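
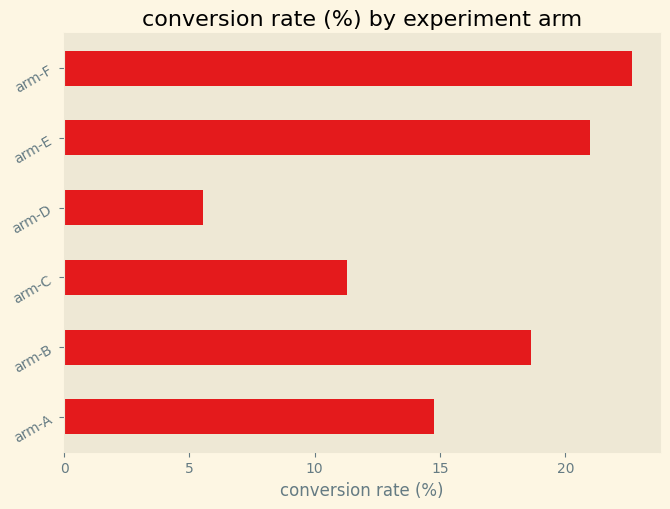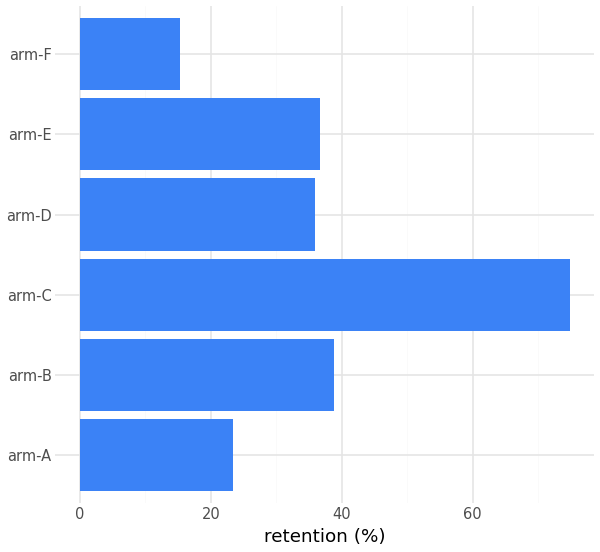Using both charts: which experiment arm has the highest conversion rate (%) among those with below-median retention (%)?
arm-F

Chart 2 median retention (%) ≈ 40; below-median experiment arms: arm-A, arm-D, arm-F. Among those, arm-F has the highest conversion rate (%) (≈ 25).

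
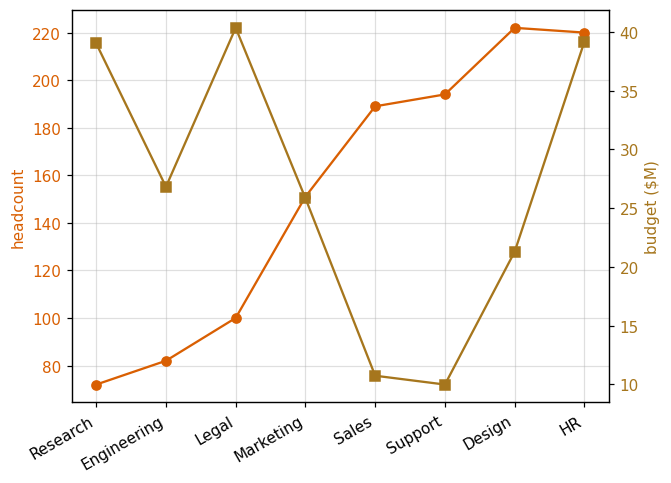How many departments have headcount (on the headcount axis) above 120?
Above 120: Marketing, Sales, Support, Design, HR.

5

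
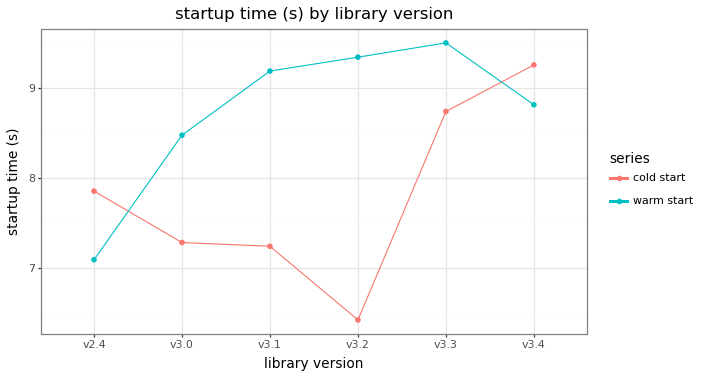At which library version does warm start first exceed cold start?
v2.4: warm start ≈ 7.0 vs cold start ≈ 8.0 (not yet); v3.0: warm start ≈ 8.5 vs cold start ≈ 7.5 (first crossover).

v3.0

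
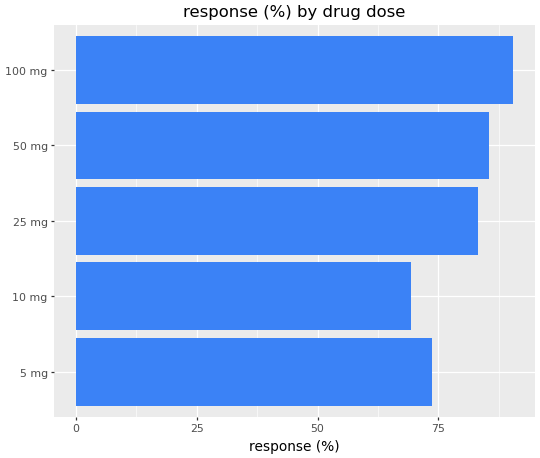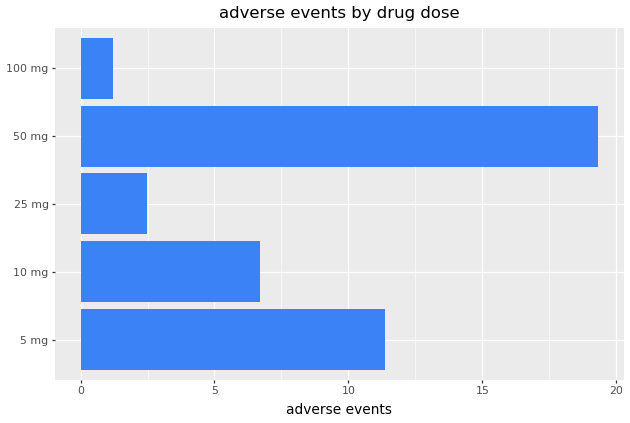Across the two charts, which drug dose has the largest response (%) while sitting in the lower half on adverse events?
100 mg

Chart 2 median adverse events ≈ 6; below-median drug doses: 25 mg, 100 mg. Among those, 100 mg has the highest response (%) (≈ 90).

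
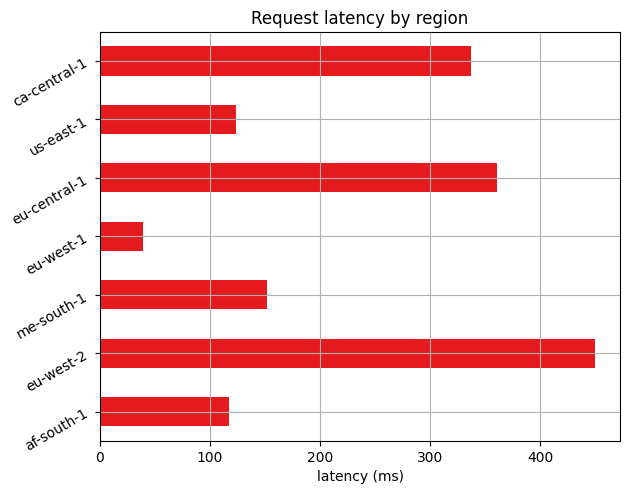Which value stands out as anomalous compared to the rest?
eu-west-2

eu-west-2 ≈ 450; the rest sit between ≈ 50 and ≈ 350.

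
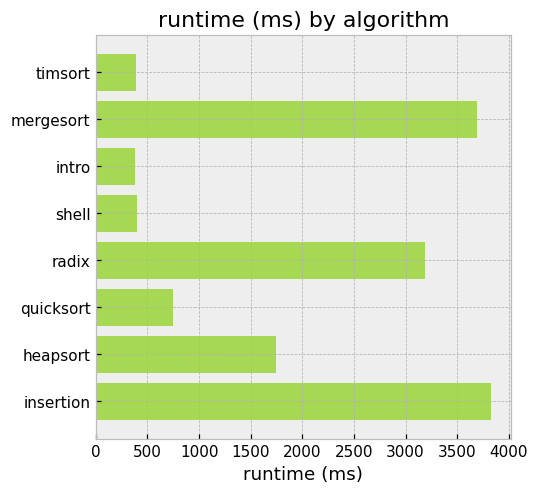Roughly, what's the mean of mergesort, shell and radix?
(3500 + 500 + 3000) / 3 ≈ 2333.

≈ 2333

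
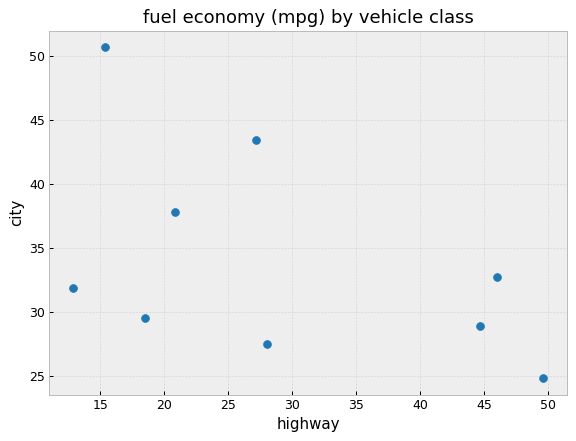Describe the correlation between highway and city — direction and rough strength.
negative, moderate

Points are negatively correlated; moderate (|r| ≈ 0.5).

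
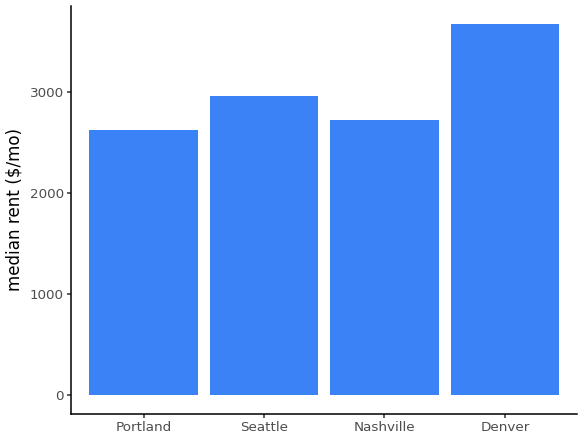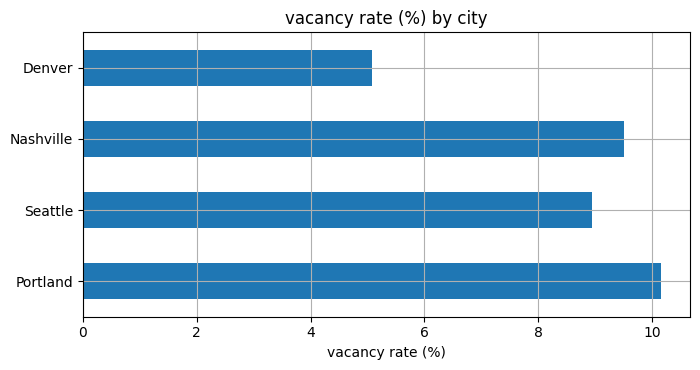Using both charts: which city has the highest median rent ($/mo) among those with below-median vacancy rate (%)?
Chart 2 median vacancy rate (%) ≈ 9; below-median cities: Seattle, Denver. Among those, Denver has the highest median rent ($/mo) (≈ 3500).

Denver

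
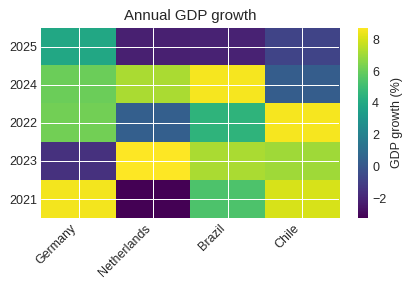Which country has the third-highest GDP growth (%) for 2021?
Top 4 for 2021: Germany ≈ 9, Chile ≈ 8, Brazil ≈ 5, Netherlands ≈ -3.

Brazil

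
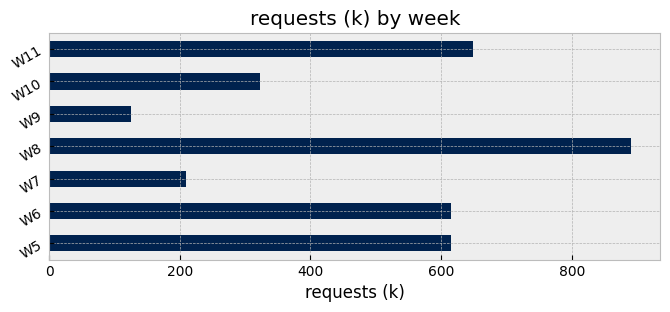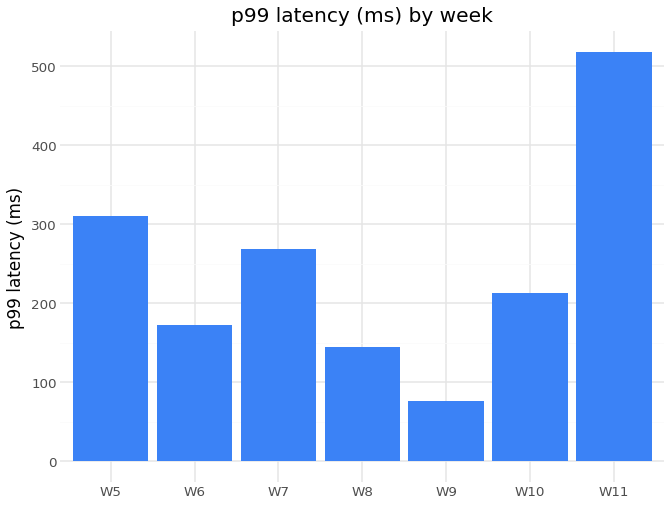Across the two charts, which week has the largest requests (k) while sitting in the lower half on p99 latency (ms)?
W8

Chart 2 median p99 latency (ms) ≈ 200; below-median weeks: W6, W8, W9. Among those, W8 has the highest requests (k) (≈ 900).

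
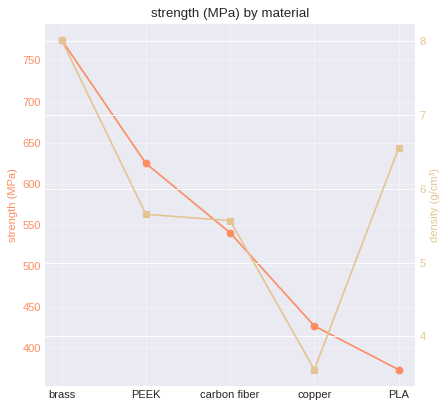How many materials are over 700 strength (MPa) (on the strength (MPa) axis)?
1

Above 700: brass.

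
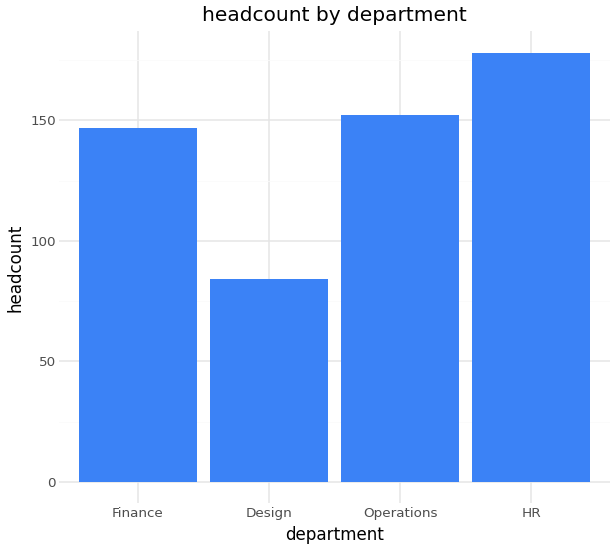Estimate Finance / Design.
≈ 1.75×

Finance ≈ 140, Design ≈ 80; 140/80 ≈ 1.75.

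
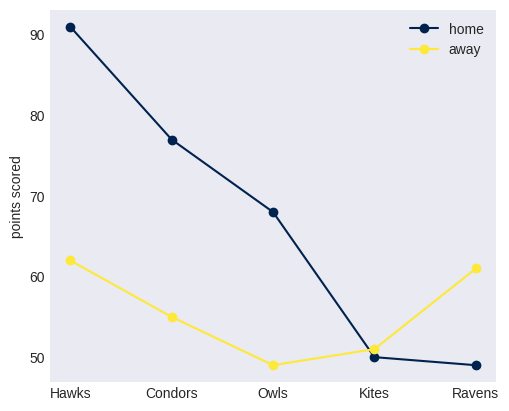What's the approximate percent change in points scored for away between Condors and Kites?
Condors ≈ 55, Kites ≈ 50; (50 − 55) / 55 ≈ -9.1%.

≈ -9.1%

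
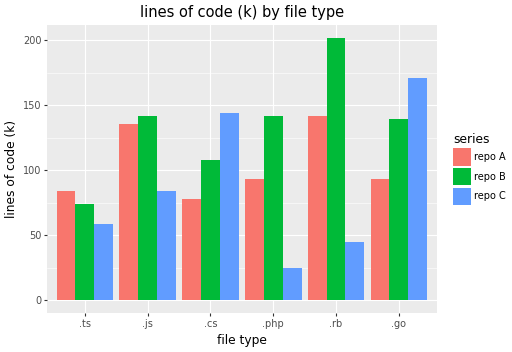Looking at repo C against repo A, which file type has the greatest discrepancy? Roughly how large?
.rb, ≈ 100 k

.rb: repo C ≈ 40, repo A ≈ 140 → gap ≈ 100. Next-largest (.go) is only ≈ 80.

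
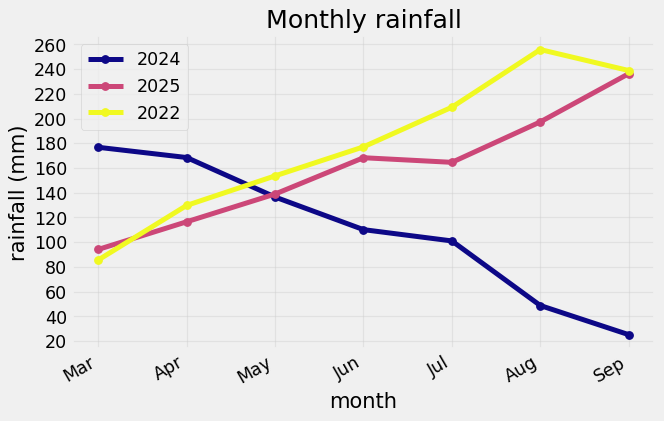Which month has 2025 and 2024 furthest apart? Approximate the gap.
Sep: 2025 ≈ 240, 2024 ≈ 20 → gap ≈ 220. Next-largest (Aug) is only ≈ 160.

Sep, ≈ 220 mm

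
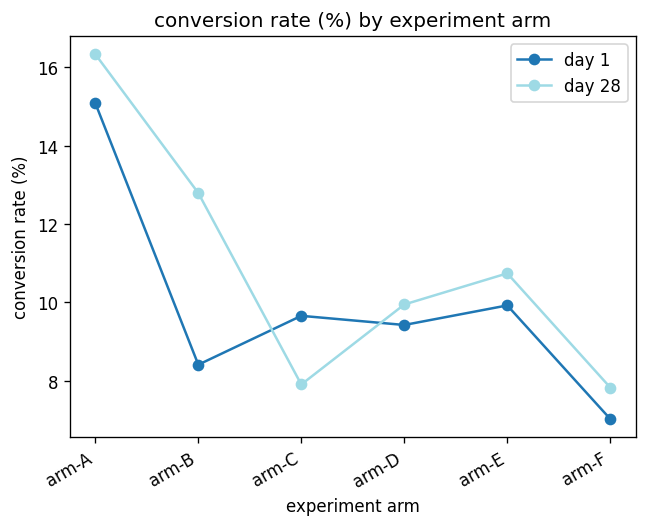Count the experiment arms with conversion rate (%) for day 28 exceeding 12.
2

Above 12: arm-A, arm-B.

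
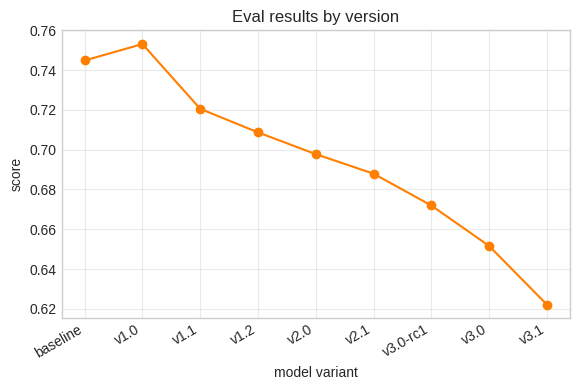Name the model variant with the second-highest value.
Top 3: v1.0 ≈ 0.76, baseline ≈ 0.74, v1.1 ≈ 0.72.

baseline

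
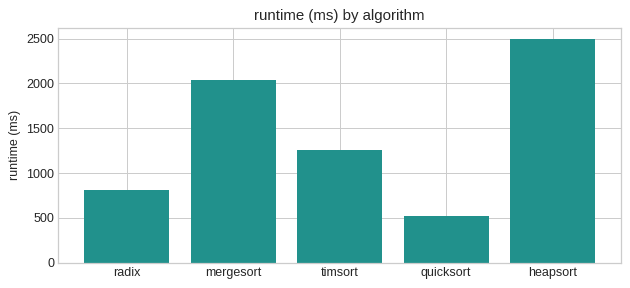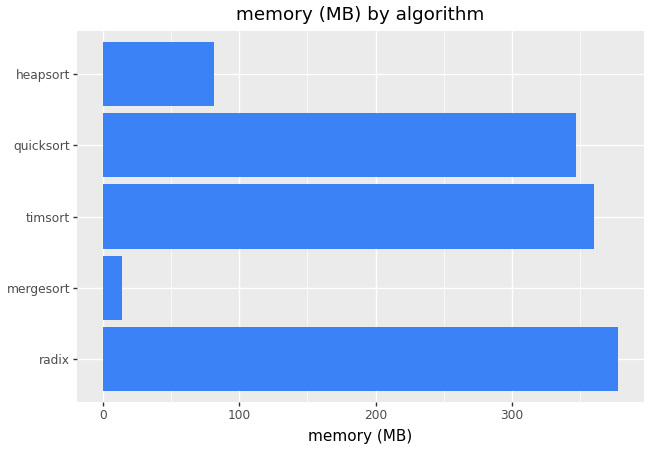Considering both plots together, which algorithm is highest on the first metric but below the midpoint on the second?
Chart 2 median memory (MB) ≈ 350; below-median algorithms: mergesort, heapsort. Among those, heapsort has the highest runtime (ms) (≈ 2500).

heapsort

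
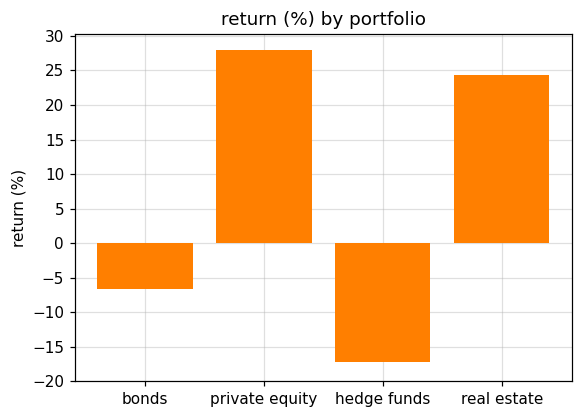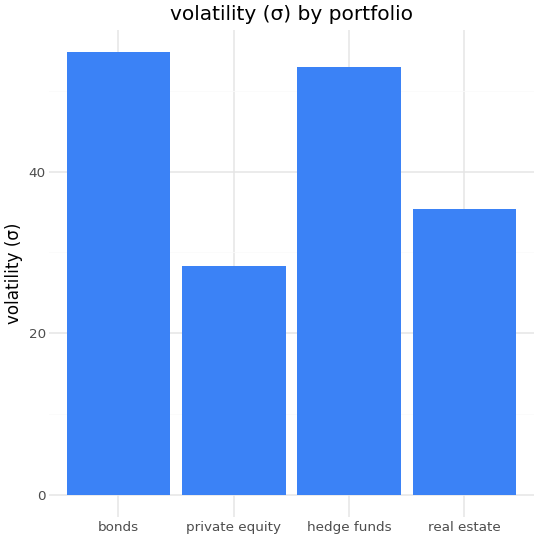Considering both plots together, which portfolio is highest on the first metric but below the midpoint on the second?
Chart 2 median volatility (σ) ≈ 40; below-median portfolios: private equity, real estate. Among those, private equity has the highest return (%) (≈ 30).

private equity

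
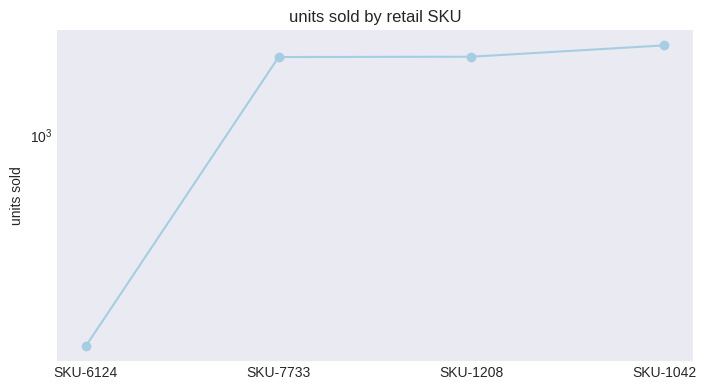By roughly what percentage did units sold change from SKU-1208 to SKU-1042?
SKU-1208 ≈ 2200, SKU-1042 ≈ 2400; (2400 − 2200) / 2200 ≈ +9.1%.

≈ +9.1%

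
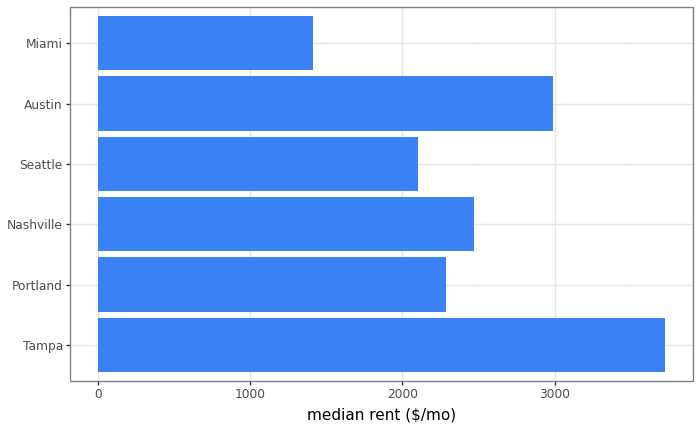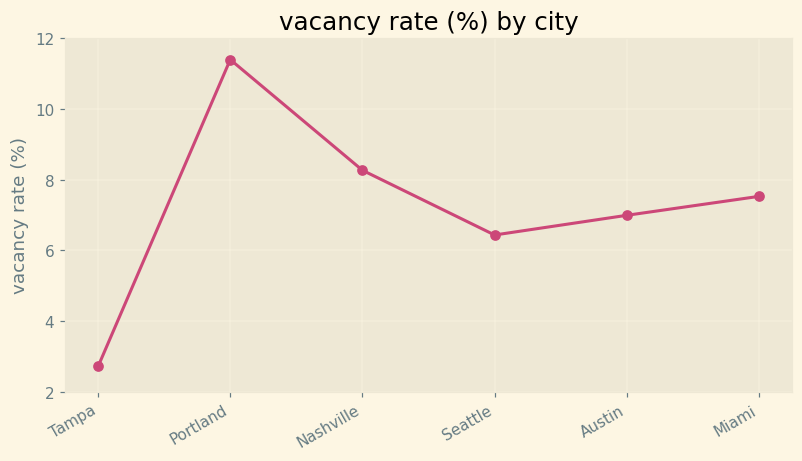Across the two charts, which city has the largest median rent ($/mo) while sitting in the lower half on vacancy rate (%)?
Chart 2 median vacancy rate (%) ≈ 8; below-median cities: Tampa, Seattle, Austin. Among those, Tampa has the highest median rent ($/mo) (≈ 3500).

Tampa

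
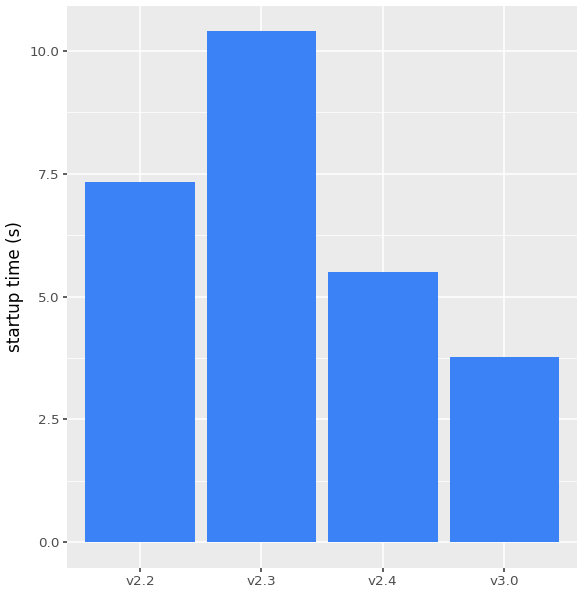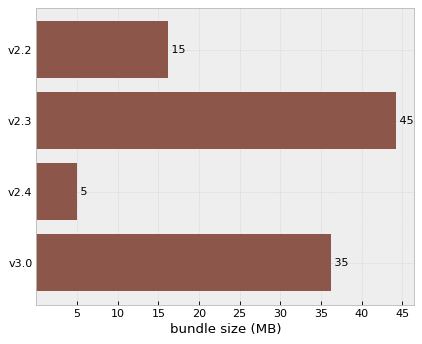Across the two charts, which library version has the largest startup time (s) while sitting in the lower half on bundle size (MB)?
v2.2

Chart 2 median bundle size (MB) ≈ 25; below-median library versions: v2.2, v2.4. Among those, v2.2 has the highest startup time (s) (≈ 7).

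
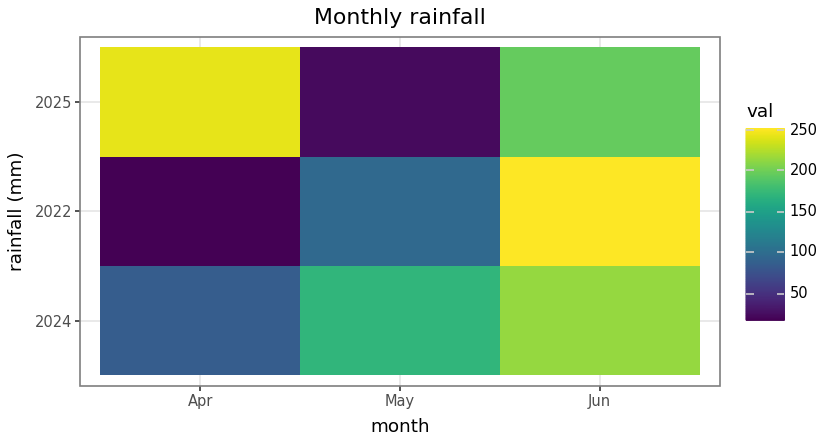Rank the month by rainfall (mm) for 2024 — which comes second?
May

Top 3 for 2024: Jun ≈ 220, May ≈ 160, Apr ≈ 80.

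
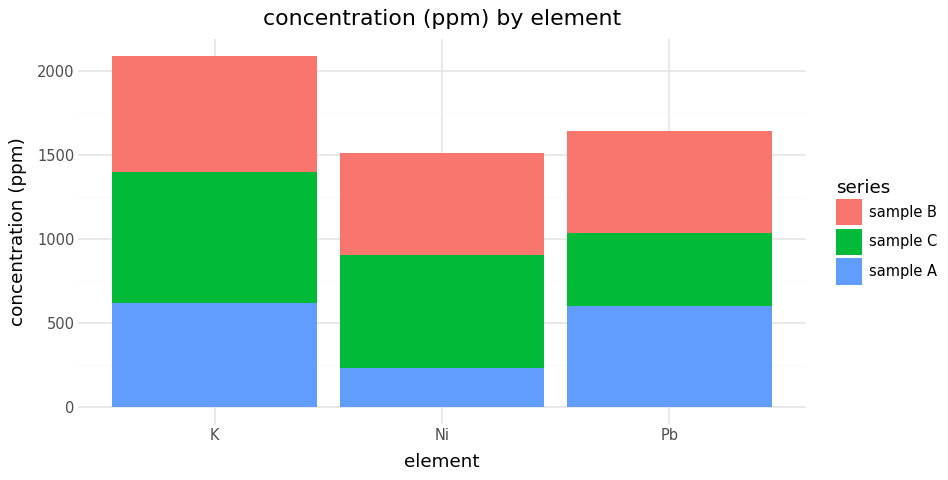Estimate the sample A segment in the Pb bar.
sample A top ≈ 600, bottom ≈ 0; segment ≈ 600.

≈ 600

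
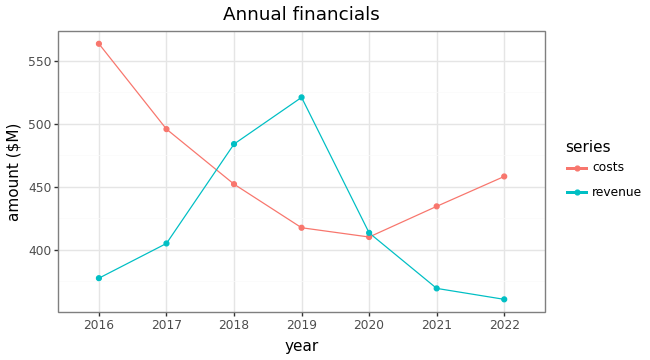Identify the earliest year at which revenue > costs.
2018

2017: revenue ≈ 400 vs costs ≈ 500 (not yet); 2018: revenue ≈ 480 vs costs ≈ 460 (first crossover).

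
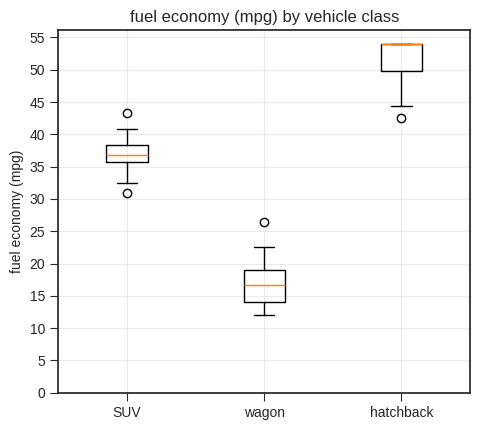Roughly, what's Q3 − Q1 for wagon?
Q3 ≈ 20, Q1 ≈ 15; IQR ≈ 5.

≈ 5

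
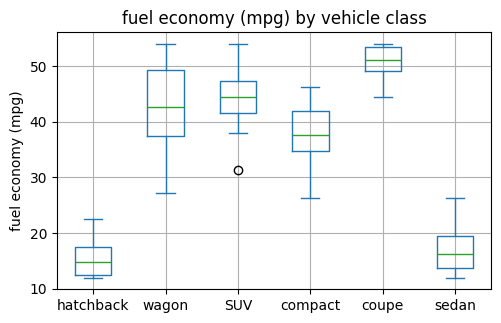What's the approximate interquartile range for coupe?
Q3 ≈ 55, Q1 ≈ 50; IQR ≈ 5.

≈ 5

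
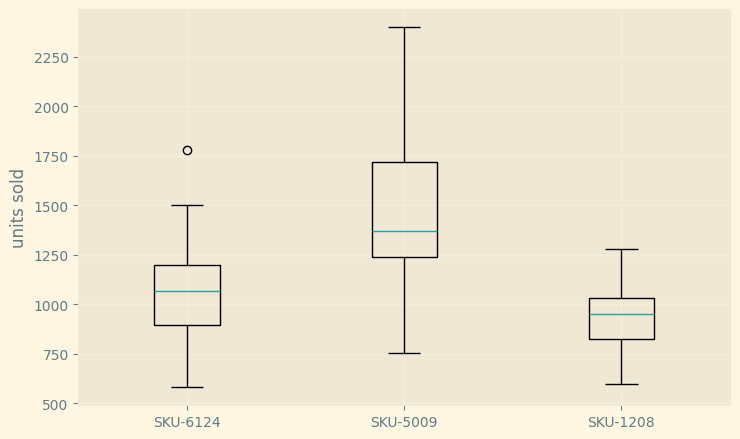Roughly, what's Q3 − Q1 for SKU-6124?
≈ 300

Q3 ≈ 1200, Q1 ≈ 900; IQR ≈ 300.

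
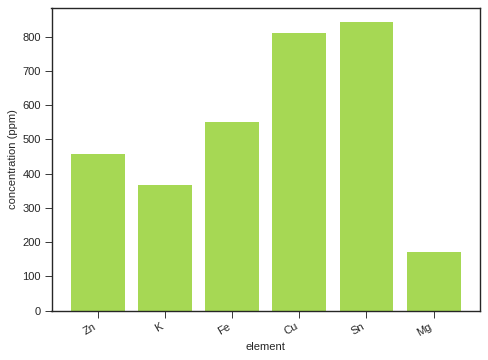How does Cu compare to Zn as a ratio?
Cu ≈ 800, Zn ≈ 500; 800/500 ≈ 1.6.

≈ 1.6×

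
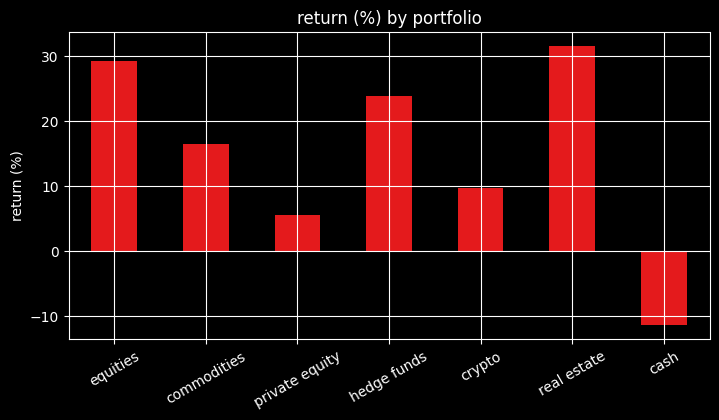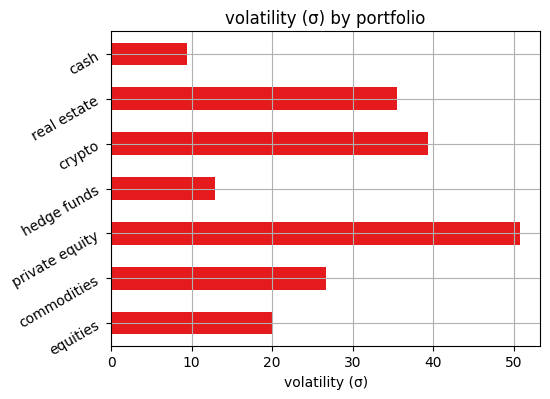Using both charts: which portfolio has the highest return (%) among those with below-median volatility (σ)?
Chart 2 median volatility (σ) ≈ 25; below-median portfolios: equities, hedge funds, cash. Among those, equities has the highest return (%) (≈ 30).

equities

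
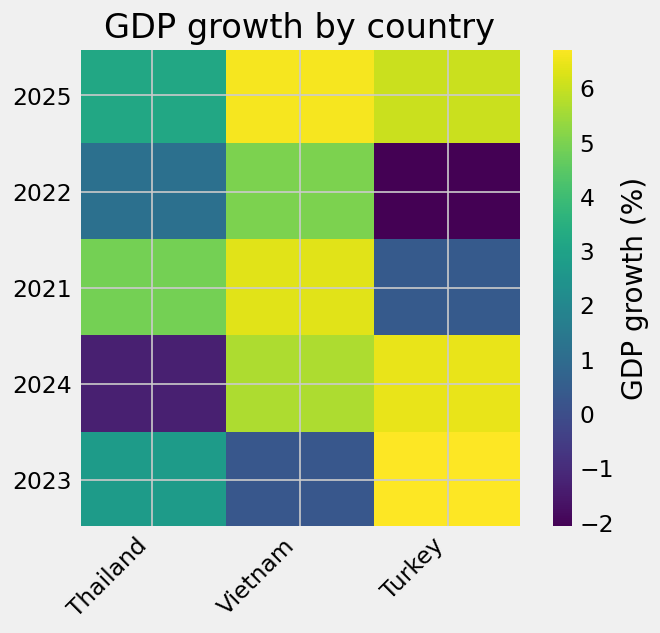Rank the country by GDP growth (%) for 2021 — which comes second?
Thailand

Top 3 for 2021: Vietnam ≈ 6, Thailand ≈ 5, Turkey ≈ 0.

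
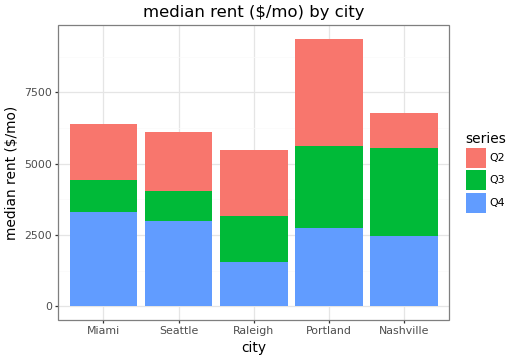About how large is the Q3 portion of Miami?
≈ 1000

Q3 top ≈ 4000, bottom ≈ 3000; segment ≈ 1000.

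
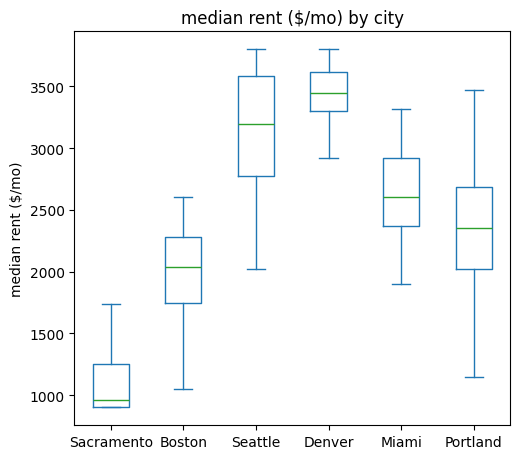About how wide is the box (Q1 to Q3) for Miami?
≈ 500

Q3 ≈ 3000, Q1 ≈ 2500; IQR ≈ 500.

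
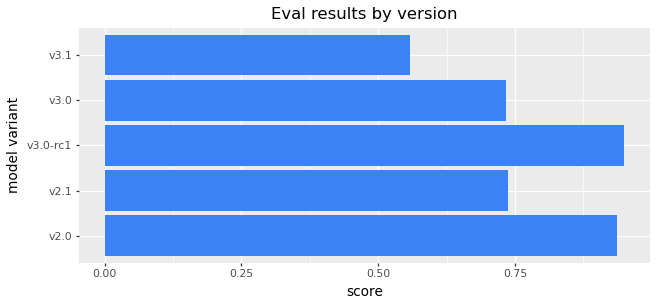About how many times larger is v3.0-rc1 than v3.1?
≈ 1.5×

v3.0-rc1 ≈ 0.9, v3.1 ≈ 0.6; 0.9/0.6 ≈ 1.5.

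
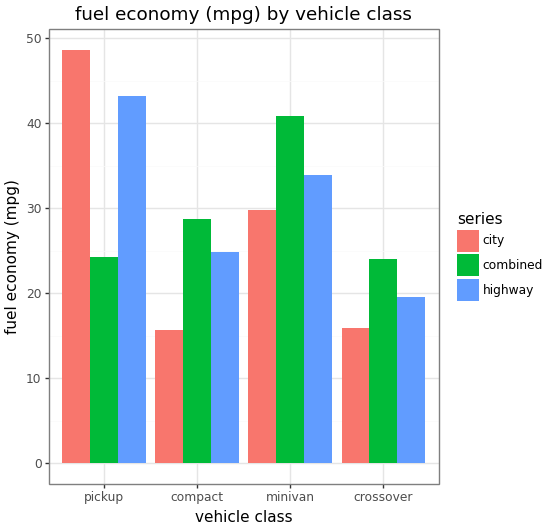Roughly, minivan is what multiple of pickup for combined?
minivan ≈ 40, pickup ≈ 25; 40/25 ≈ 1.6.

≈ 1.6×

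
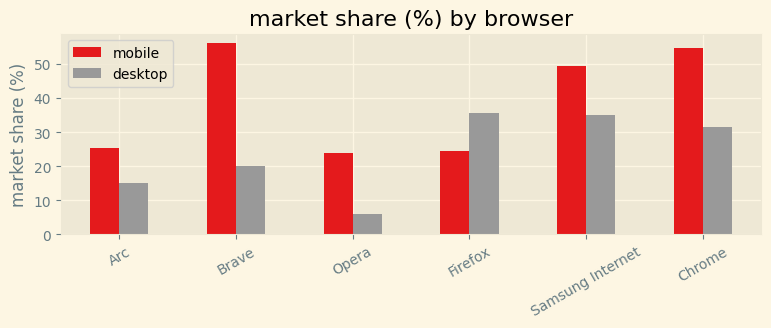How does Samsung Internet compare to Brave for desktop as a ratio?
Samsung Internet ≈ 35, Brave ≈ 20; 35/20 ≈ 1.75.

≈ 1.75×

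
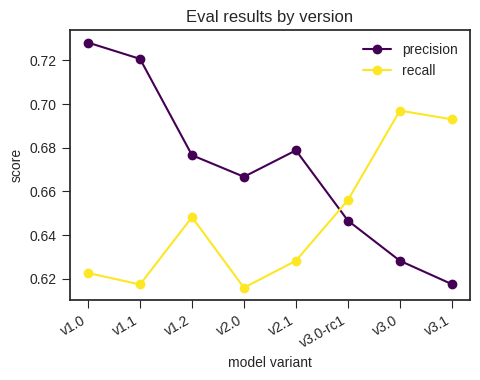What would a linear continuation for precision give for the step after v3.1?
≈ 0.605

Last three: 0.65, 0.63, 0.62 → slope ≈ -0.015/step → next ≈ 0.605.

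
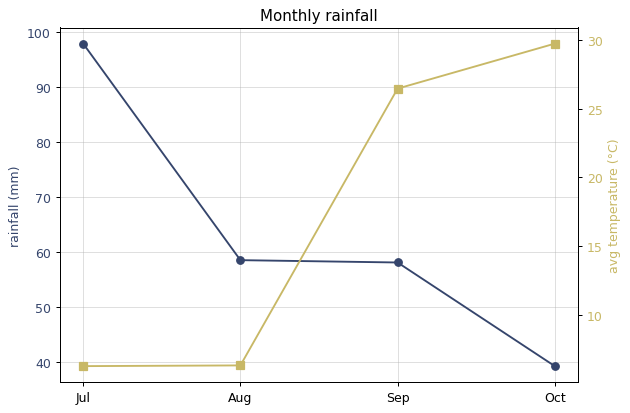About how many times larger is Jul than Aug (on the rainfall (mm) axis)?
≈ 1.67×

Jul ≈ 100, Aug ≈ 60; 100/60 ≈ 1.67.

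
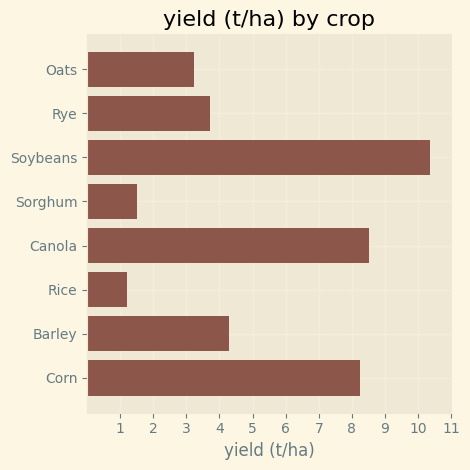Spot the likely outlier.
Soybeans

Soybeans ≈ 10; the rest sit between ≈ 1 and ≈ 9.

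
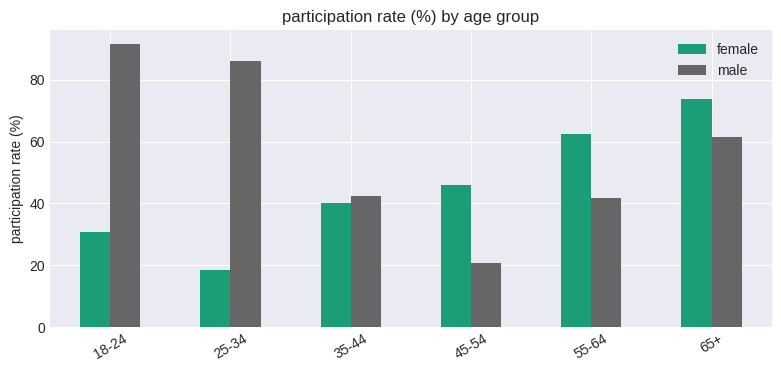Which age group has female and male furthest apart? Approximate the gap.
25-34: female ≈ 20, male ≈ 90 → gap ≈ 70. Next-largest (18-24) is only ≈ 60.

25-34, ≈ 70 %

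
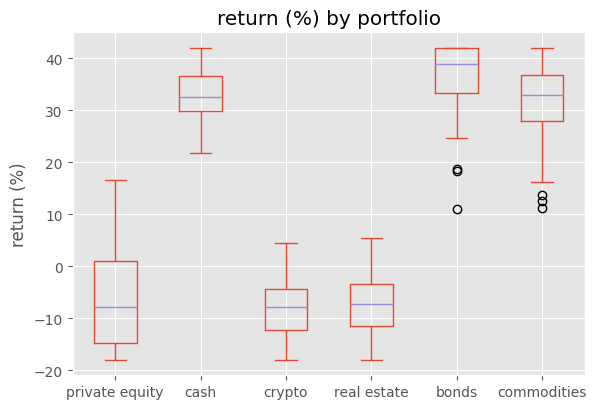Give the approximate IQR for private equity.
Q3 ≈ 0, Q1 ≈ -15; IQR ≈ 15.

≈ 15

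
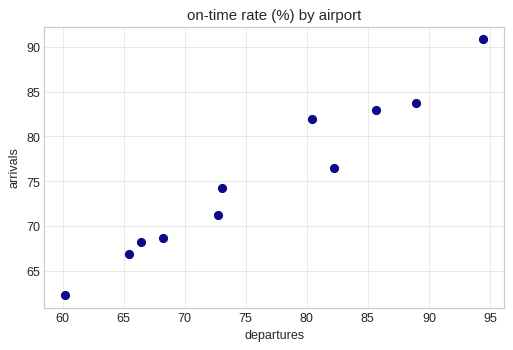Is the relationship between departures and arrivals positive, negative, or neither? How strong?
positive, strong

Points are positively correlated; strong (|r| ≈ 1.0).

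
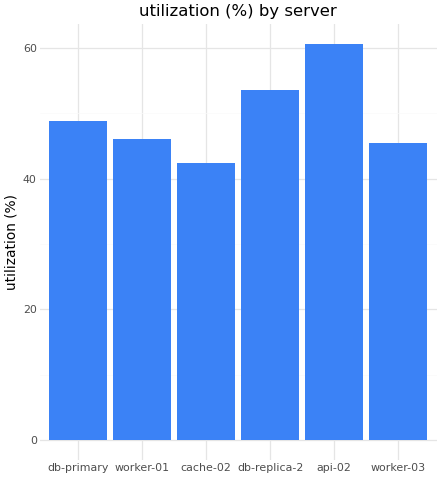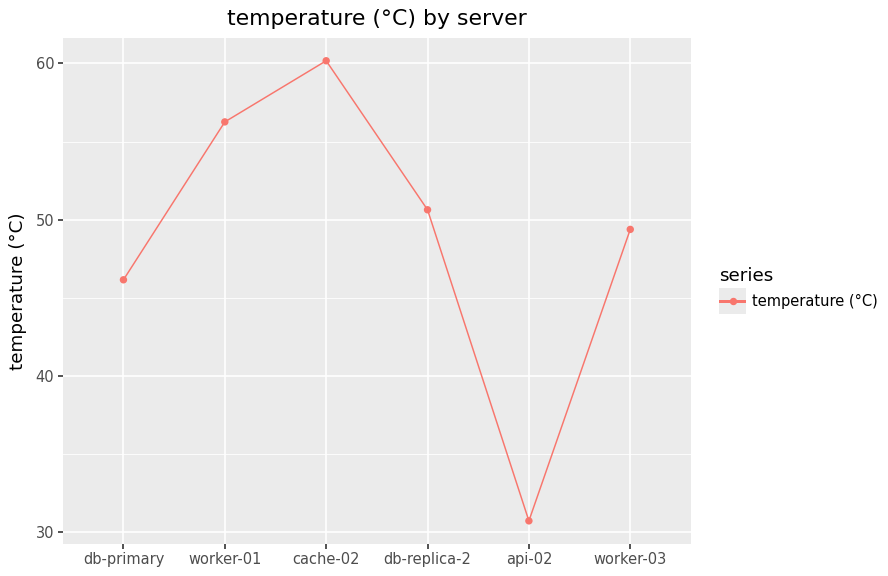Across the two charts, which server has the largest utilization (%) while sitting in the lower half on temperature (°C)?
Chart 2 median temperature (°C) ≈ 50; below-median servers: db-primary, api-02, worker-03. Among those, api-02 has the highest utilization (%) (≈ 60).

api-02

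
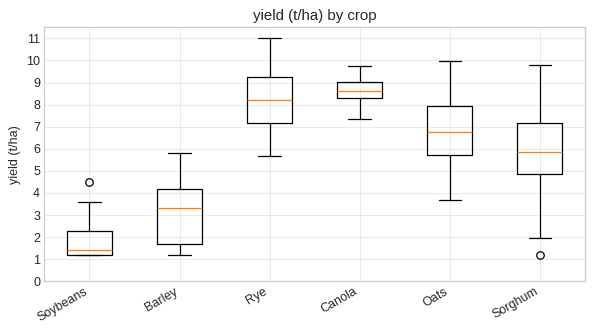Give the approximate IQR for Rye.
≈ 2

Q3 ≈ 9, Q1 ≈ 7; IQR ≈ 2.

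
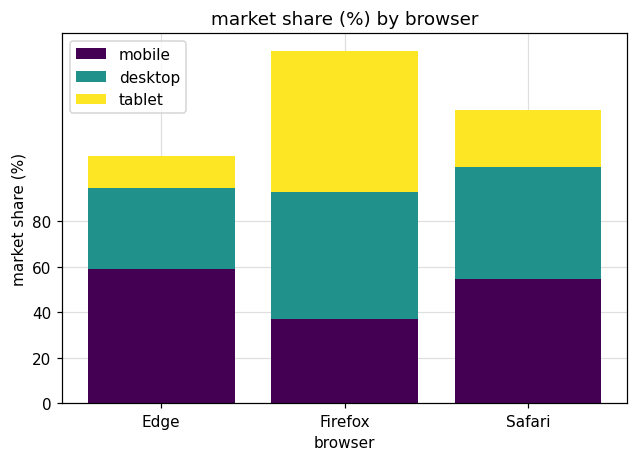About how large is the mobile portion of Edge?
mobile top ≈ 60, bottom ≈ 0; segment ≈ 60.

≈ 60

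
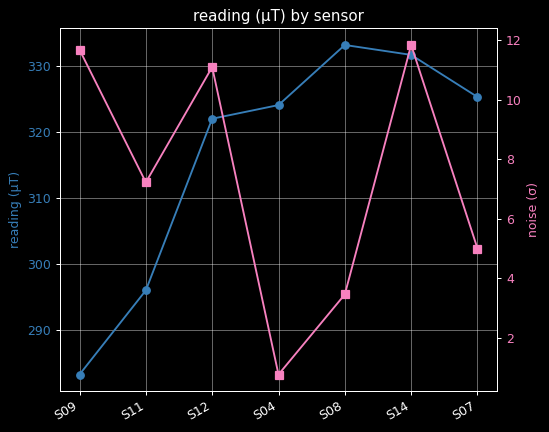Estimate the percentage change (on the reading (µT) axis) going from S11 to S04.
≈ +10.2%

S11 ≈ 295, S04 ≈ 325; (325 − 295) / 295 ≈ +10.2%.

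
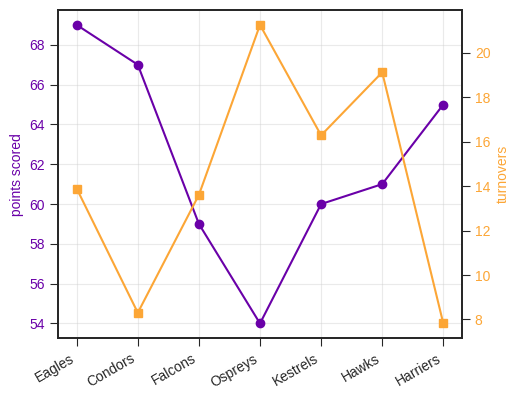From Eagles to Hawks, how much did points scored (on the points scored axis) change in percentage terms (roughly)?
Eagles ≈ 68, Hawks ≈ 60; (60 − 68) / 68 ≈ -11.8%.

≈ -11.8%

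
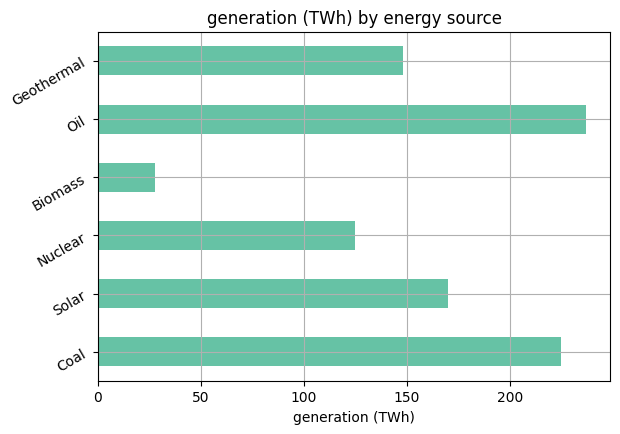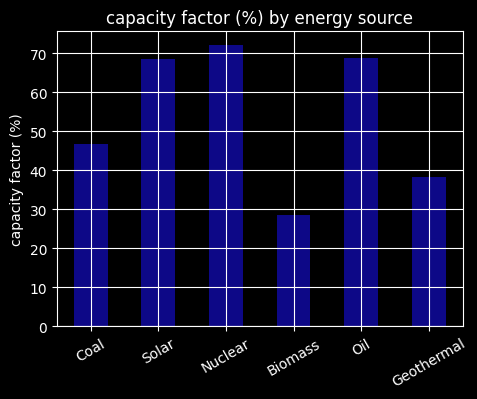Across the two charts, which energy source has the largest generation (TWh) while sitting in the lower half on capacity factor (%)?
Coal

Chart 2 median capacity factor (%) ≈ 60; below-median energy sources: Coal, Biomass, Geothermal. Among those, Coal has the highest generation (TWh) (≈ 225).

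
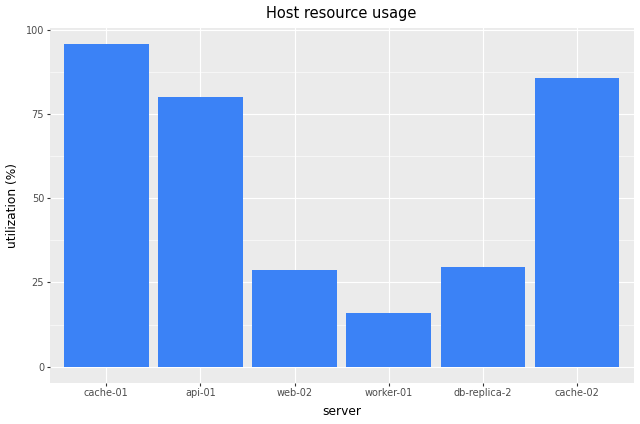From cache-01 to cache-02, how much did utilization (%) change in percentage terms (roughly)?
cache-01 ≈ 100, cache-02 ≈ 90; (90 − 100) / 100 ≈ -10%.

≈ -10%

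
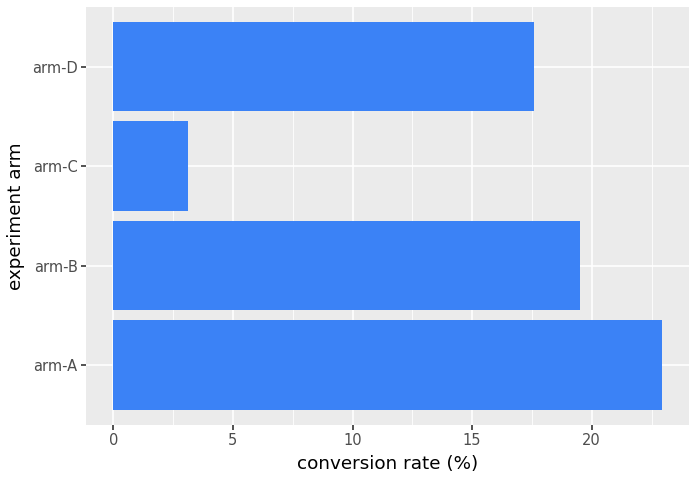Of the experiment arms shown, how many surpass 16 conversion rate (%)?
Above 16: arm-A, arm-B, arm-D.

3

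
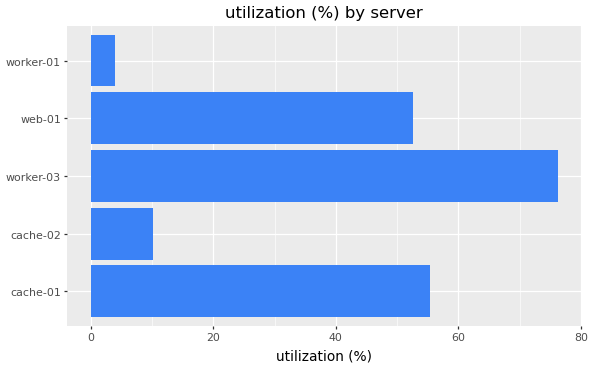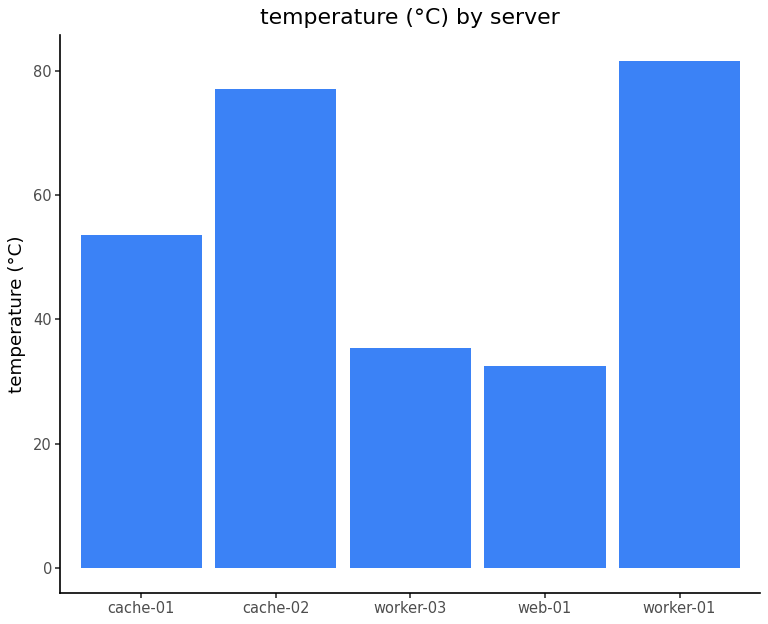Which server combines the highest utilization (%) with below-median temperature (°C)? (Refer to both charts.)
worker-03

Chart 2 median temperature (°C) ≈ 50; below-median servers: worker-03, web-01. Among those, worker-03 has the highest utilization (%) (≈ 80).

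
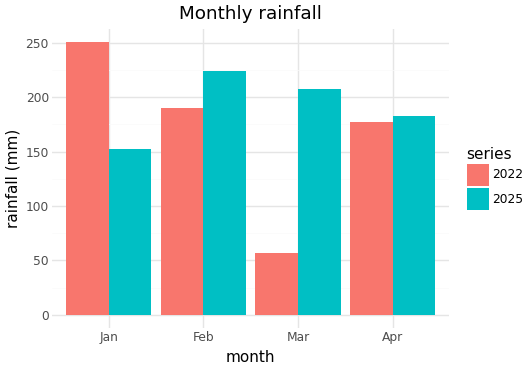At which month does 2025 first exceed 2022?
Feb

Jan: 2025 ≈ 150 vs 2022 ≈ 250 (not yet); Feb: 2025 ≈ 225 vs 2022 ≈ 200 (first crossover).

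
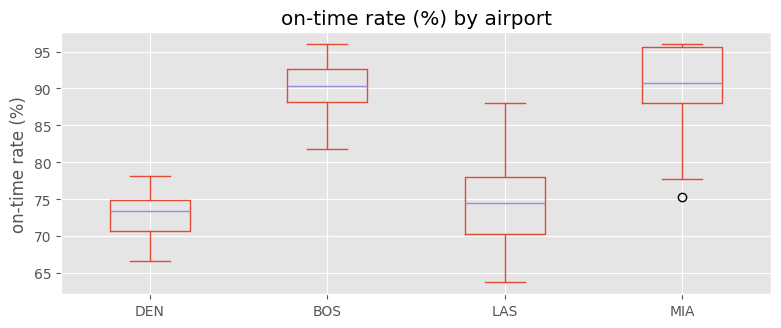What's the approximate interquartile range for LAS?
Q3 ≈ 78, Q1 ≈ 70; IQR ≈ 8.

≈ 8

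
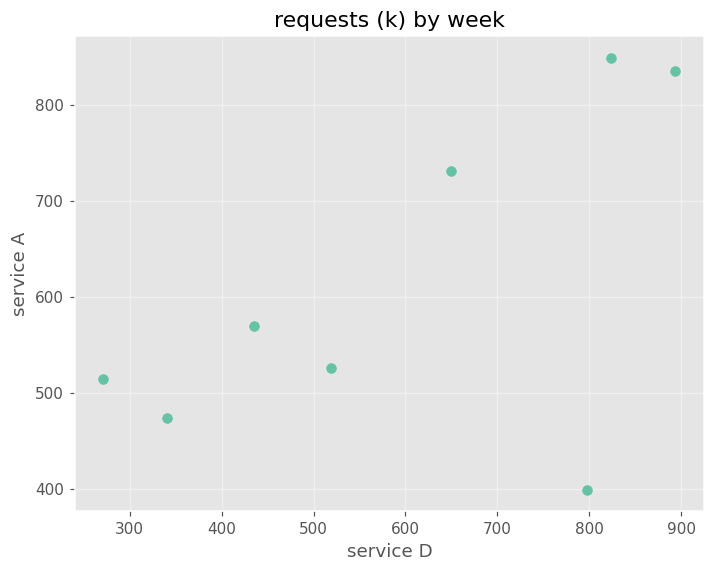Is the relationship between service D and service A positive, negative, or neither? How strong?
positive, moderate

Points are positively correlated; moderate (|r| ≈ 0.6).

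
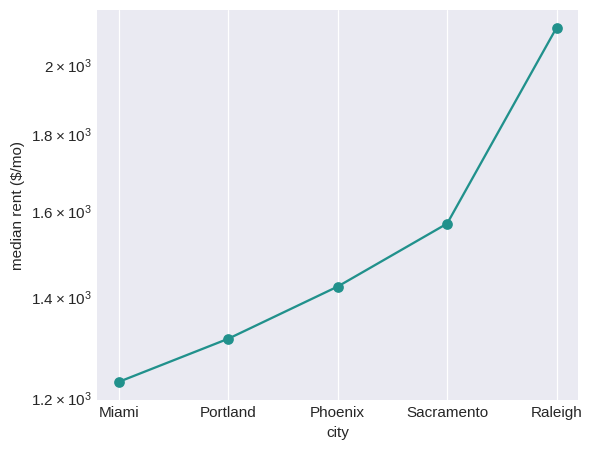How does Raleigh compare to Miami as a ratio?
≈ 1.75×

Raleigh ≈ 2100, Miami ≈ 1200; 2100/1200 ≈ 1.75.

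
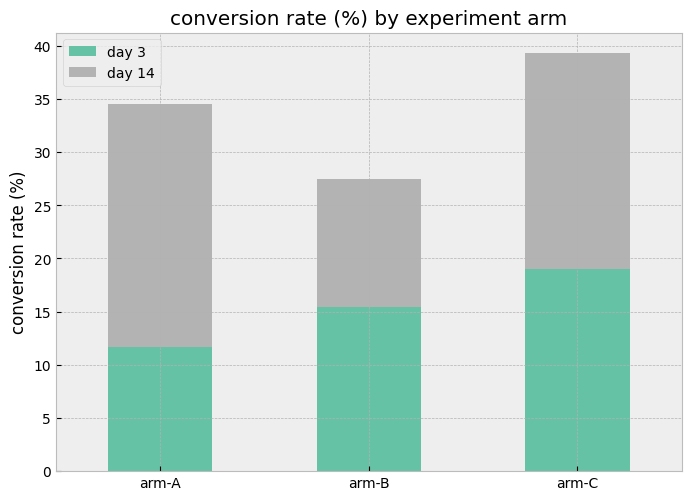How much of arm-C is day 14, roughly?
≈ 20

day 14 top ≈ 40, bottom ≈ 20; segment ≈ 20.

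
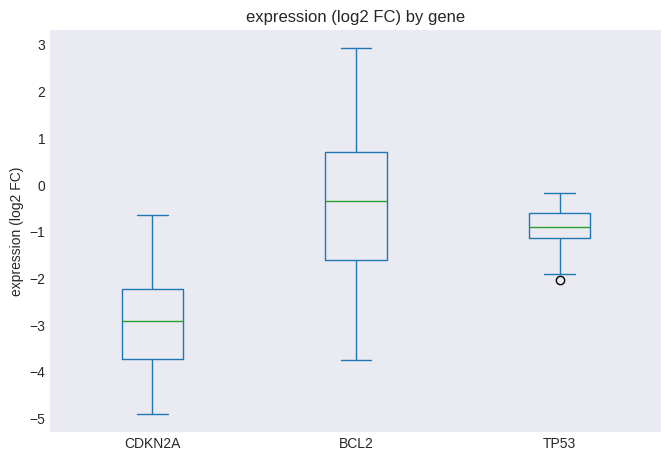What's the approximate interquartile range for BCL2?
Q3 ≈ 0.8, Q1 ≈ -1.6; IQR ≈ 2.4.

≈ 2.4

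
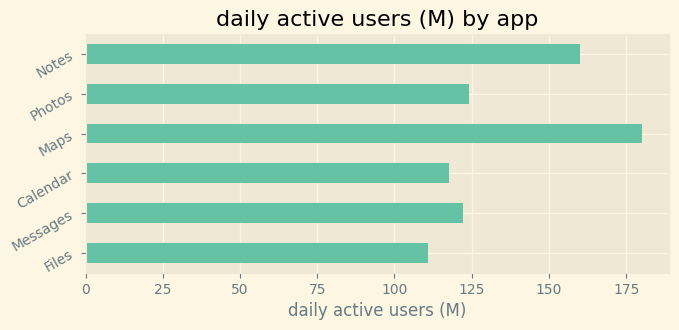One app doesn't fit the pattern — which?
Maps ≈ 180; the rest sit between ≈ 120 and ≈ 160.

Maps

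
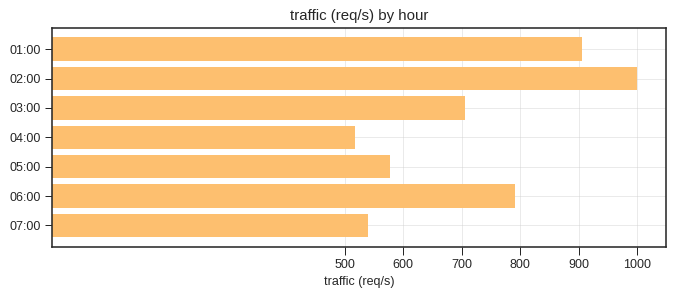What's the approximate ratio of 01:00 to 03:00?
≈ 1.29×

01:00 ≈ 900, 03:00 ≈ 700; 900/700 ≈ 1.29.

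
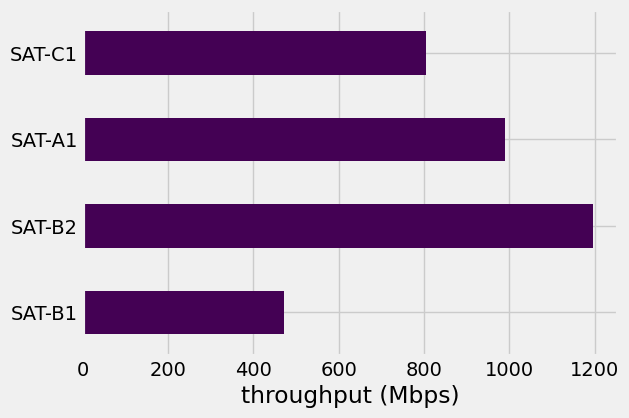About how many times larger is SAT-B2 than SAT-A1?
≈ 1.2×

SAT-B2 ≈ 1200, SAT-A1 ≈ 1000; 1200/1000 ≈ 1.2.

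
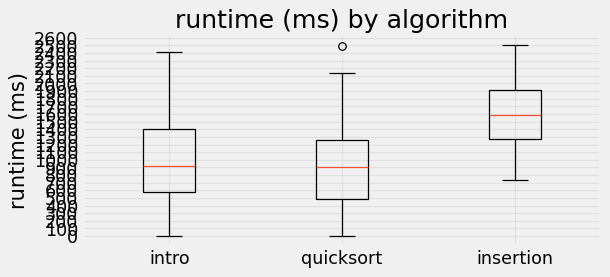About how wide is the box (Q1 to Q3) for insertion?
Q3 ≈ 1900, Q1 ≈ 1300; IQR ≈ 600.

≈ 600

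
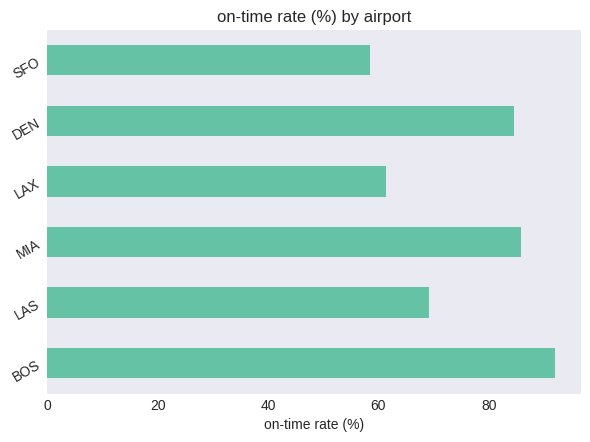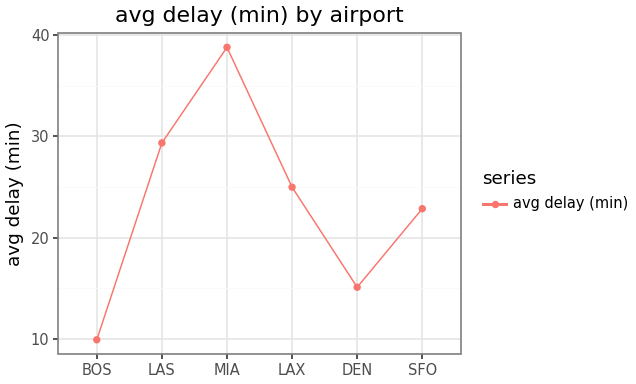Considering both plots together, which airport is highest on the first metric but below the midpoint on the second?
BOS

Chart 2 median avg delay (min) ≈ 25; below-median airports: BOS, DEN, SFO. Among those, BOS has the highest on-time rate (%) (≈ 90).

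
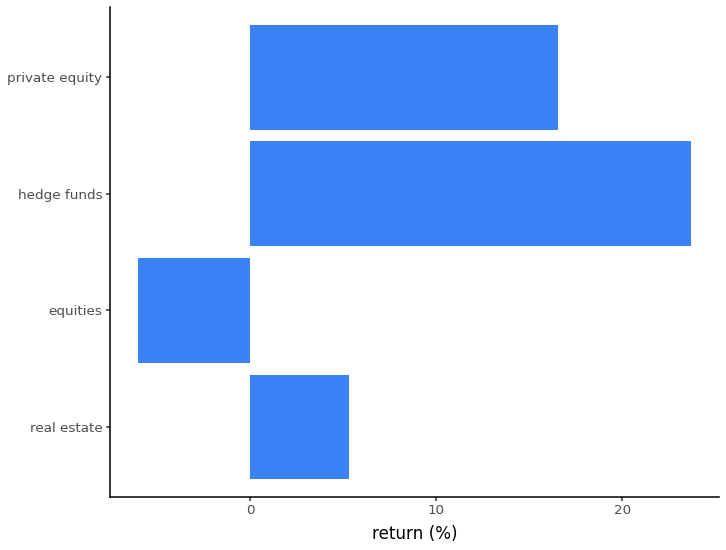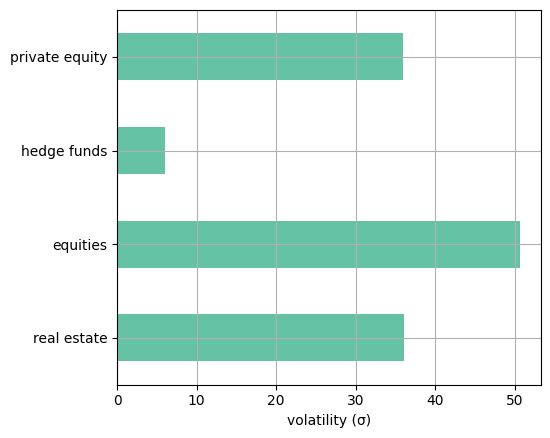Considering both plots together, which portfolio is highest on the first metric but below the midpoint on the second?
Chart 2 median volatility (σ) ≈ 35; below-median portfolios: hedge funds, private equity. Among those, hedge funds has the highest return (%) (≈ 25).

hedge funds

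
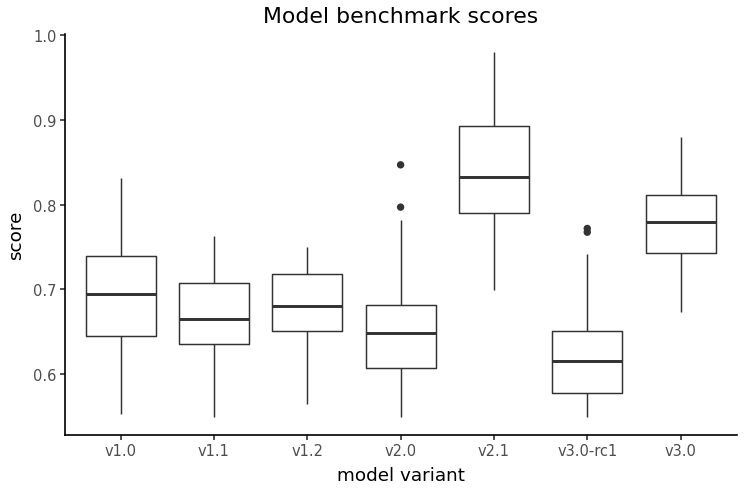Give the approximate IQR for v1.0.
≈ 0.10

Q3 ≈ 0.75, Q1 ≈ 0.65; IQR ≈ 0.10.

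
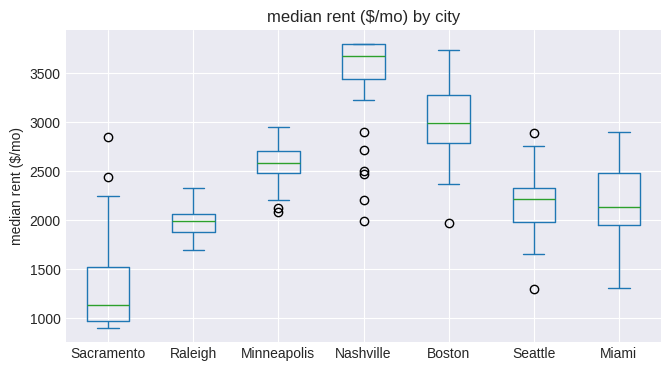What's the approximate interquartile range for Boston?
Q3 ≈ 3500, Q1 ≈ 3000; IQR ≈ 500.

≈ 500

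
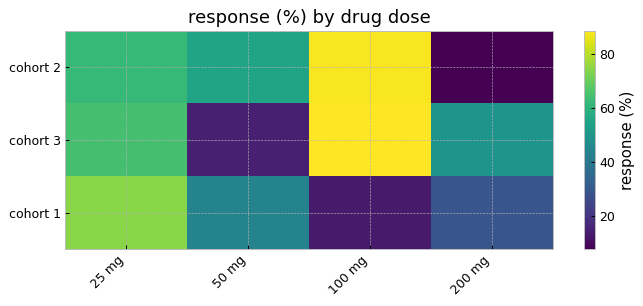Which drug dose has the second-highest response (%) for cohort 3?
Top 3 for cohort 3: 100 mg ≈ 90, 25 mg ≈ 60, 200 mg ≈ 50.

25 mg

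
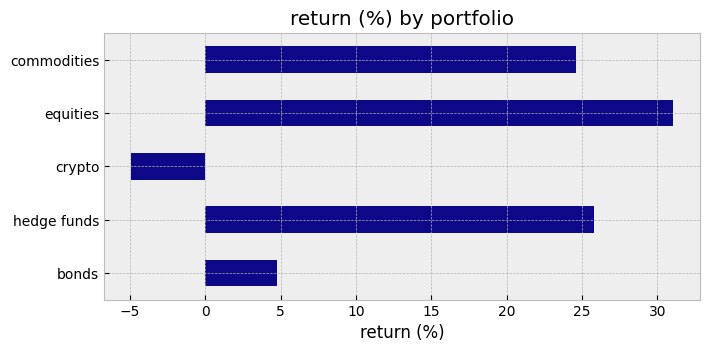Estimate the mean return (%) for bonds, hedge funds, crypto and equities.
(5 + 25 + -5 + 30) / 4 ≈ 14.

≈ 14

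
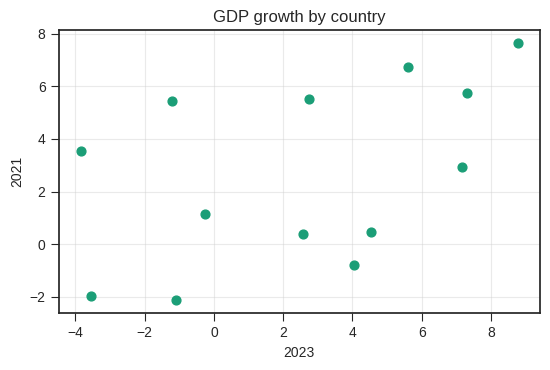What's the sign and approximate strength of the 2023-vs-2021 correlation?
Points are positively correlated; moderate (|r| ≈ 0.5).

positive, moderate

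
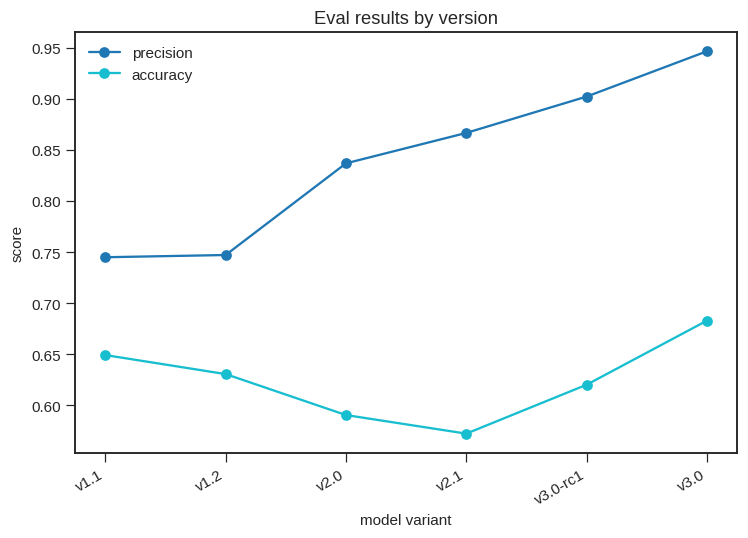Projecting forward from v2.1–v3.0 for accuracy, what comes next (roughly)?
Last three: 0.55, 0.60, 0.70 → slope ≈ 0.075/step → next ≈ 0.775.

≈ 0.775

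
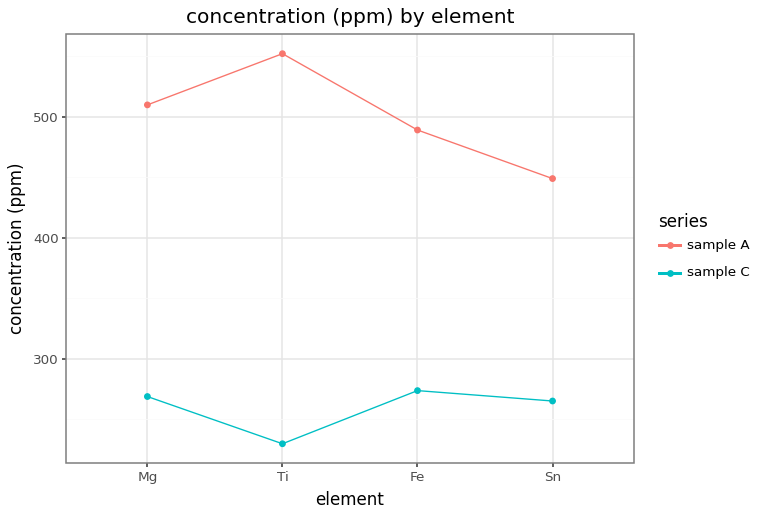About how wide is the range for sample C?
Max Fe ≈ 250, min Ti ≈ 250; range ≈ 0.

≈ 0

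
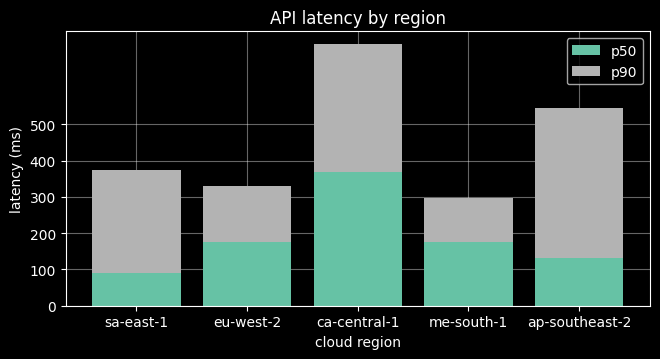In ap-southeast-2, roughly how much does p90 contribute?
≈ 400

p90 top ≈ 500, bottom ≈ 100; segment ≈ 400.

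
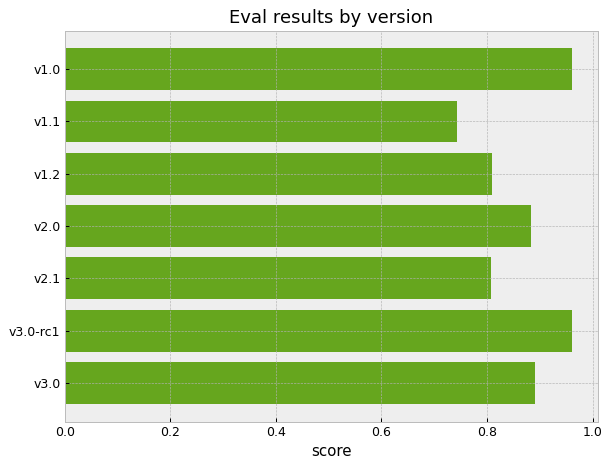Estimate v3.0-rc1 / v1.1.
v3.0-rc1 ≈ 1.0, v1.1 ≈ 0.7; 1.0/0.7 ≈ 1.43.

≈ 1.43×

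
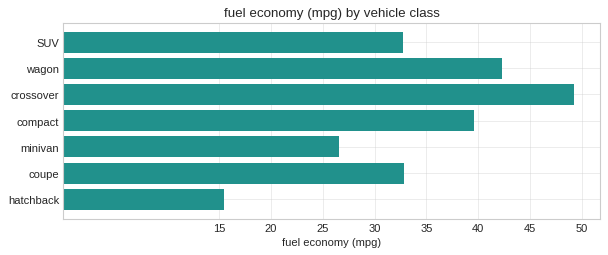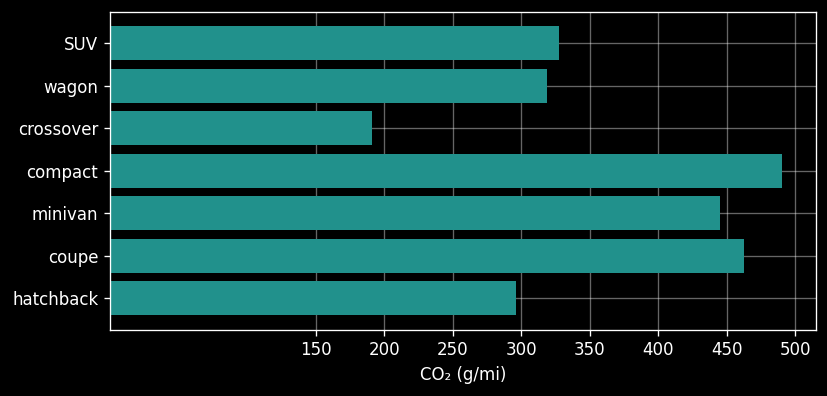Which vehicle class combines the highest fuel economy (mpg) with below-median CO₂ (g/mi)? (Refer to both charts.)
Chart 2 median CO₂ (g/mi) ≈ 350; below-median vehicle classes: wagon, crossover, hatchback. Among those, crossover has the highest fuel economy (mpg) (≈ 50).

crossover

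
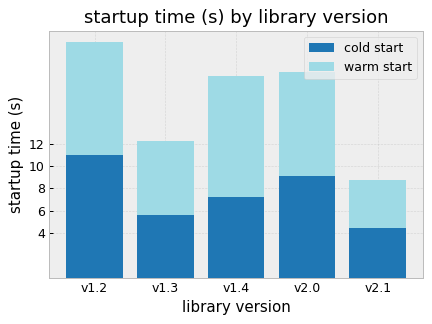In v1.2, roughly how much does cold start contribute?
cold start top ≈ 10, bottom ≈ 0; segment ≈ 10.

≈ 10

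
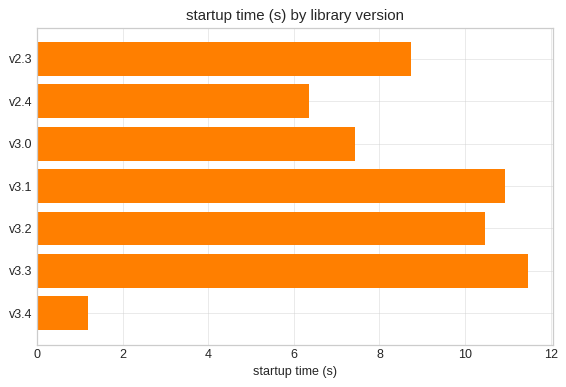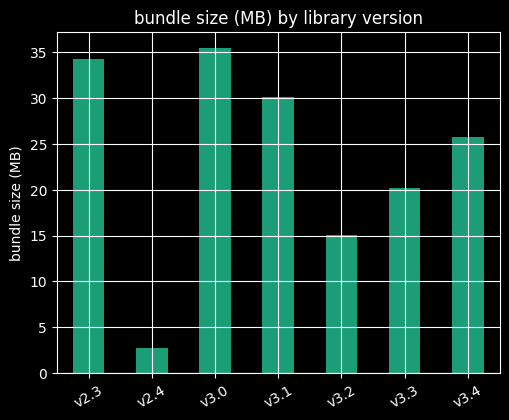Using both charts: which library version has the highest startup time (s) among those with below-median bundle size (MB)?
Chart 2 median bundle size (MB) ≈ 25; below-median library versions: v2.4, v3.2, v3.3. Among those, v3.3 has the highest startup time (s) (≈ 12).

v3.3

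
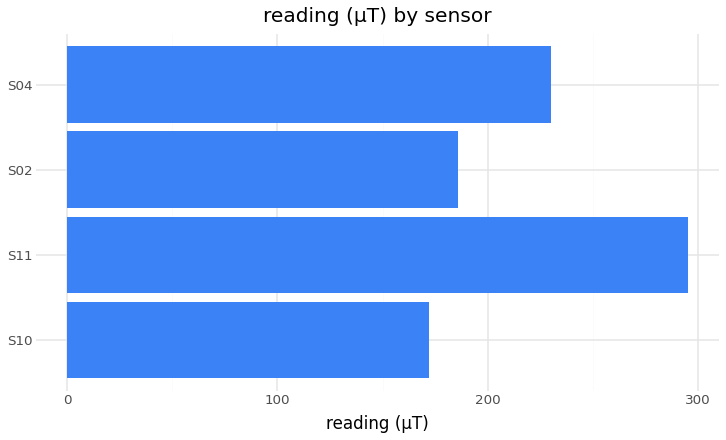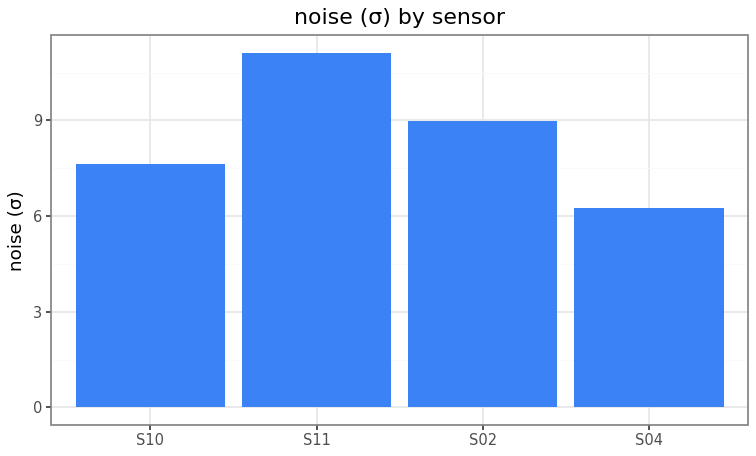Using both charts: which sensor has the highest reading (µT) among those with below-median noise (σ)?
Chart 2 median noise (σ) ≈ 8; below-median sensors: S10, S04. Among those, S04 has the highest reading (µT) (≈ 250).

S04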